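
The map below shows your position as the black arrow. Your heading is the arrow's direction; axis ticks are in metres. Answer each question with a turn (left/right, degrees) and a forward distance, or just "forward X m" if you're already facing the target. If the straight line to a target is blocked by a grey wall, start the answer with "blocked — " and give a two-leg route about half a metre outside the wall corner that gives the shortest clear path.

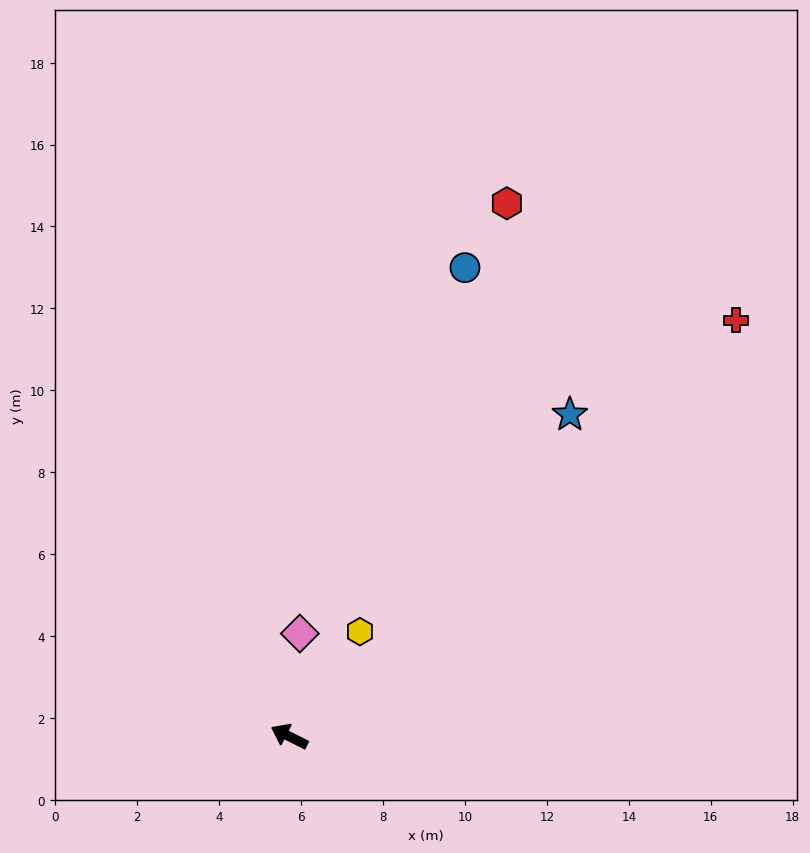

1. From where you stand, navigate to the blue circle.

turn right 84°, forward 12.2 m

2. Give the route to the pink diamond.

turn right 69°, forward 2.5 m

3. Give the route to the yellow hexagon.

turn right 97°, forward 3.1 m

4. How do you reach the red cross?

turn right 110°, forward 14.9 m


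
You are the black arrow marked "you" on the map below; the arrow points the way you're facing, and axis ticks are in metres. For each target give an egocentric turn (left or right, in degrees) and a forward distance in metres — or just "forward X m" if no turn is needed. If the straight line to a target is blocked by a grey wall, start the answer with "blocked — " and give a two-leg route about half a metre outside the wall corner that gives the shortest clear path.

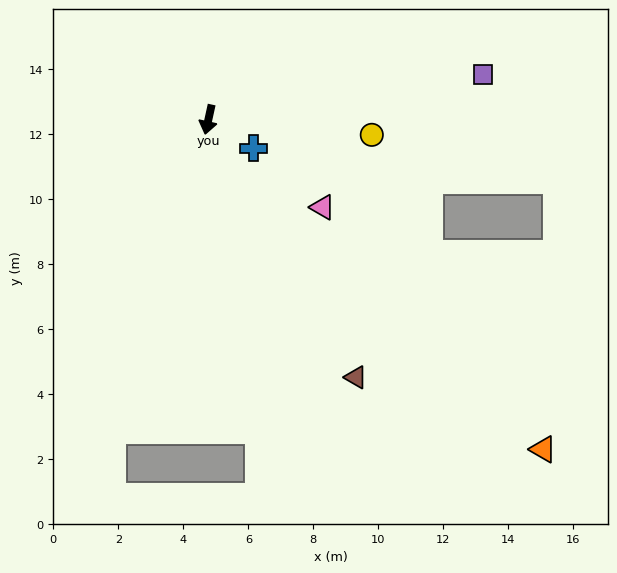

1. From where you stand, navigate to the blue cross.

turn left 70°, forward 1.6 m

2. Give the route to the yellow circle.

turn left 97°, forward 5.0 m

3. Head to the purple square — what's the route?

turn left 112°, forward 8.6 m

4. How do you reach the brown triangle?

turn left 42°, forward 9.1 m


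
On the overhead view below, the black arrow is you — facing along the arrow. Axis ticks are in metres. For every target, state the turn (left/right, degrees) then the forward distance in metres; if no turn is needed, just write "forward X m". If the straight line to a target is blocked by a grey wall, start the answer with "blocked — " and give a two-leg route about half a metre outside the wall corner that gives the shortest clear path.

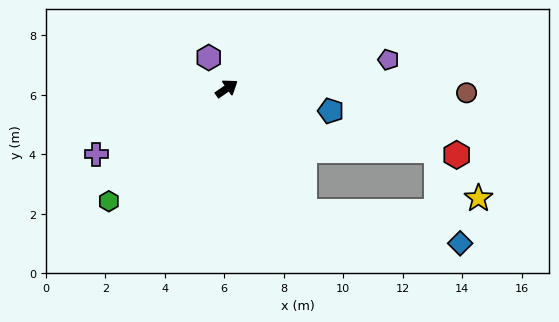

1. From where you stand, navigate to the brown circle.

turn right 36°, forward 8.1 m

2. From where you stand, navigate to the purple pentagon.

turn right 25°, forward 5.5 m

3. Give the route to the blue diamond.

blocked — turn right 92°, forward 4.9 m, then turn left 46°, forward 5.3 m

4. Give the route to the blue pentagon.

turn right 47°, forward 3.6 m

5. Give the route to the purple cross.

turn left 172°, forward 4.9 m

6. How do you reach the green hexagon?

turn right 171°, forward 5.5 m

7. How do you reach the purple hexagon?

turn left 85°, forward 1.2 m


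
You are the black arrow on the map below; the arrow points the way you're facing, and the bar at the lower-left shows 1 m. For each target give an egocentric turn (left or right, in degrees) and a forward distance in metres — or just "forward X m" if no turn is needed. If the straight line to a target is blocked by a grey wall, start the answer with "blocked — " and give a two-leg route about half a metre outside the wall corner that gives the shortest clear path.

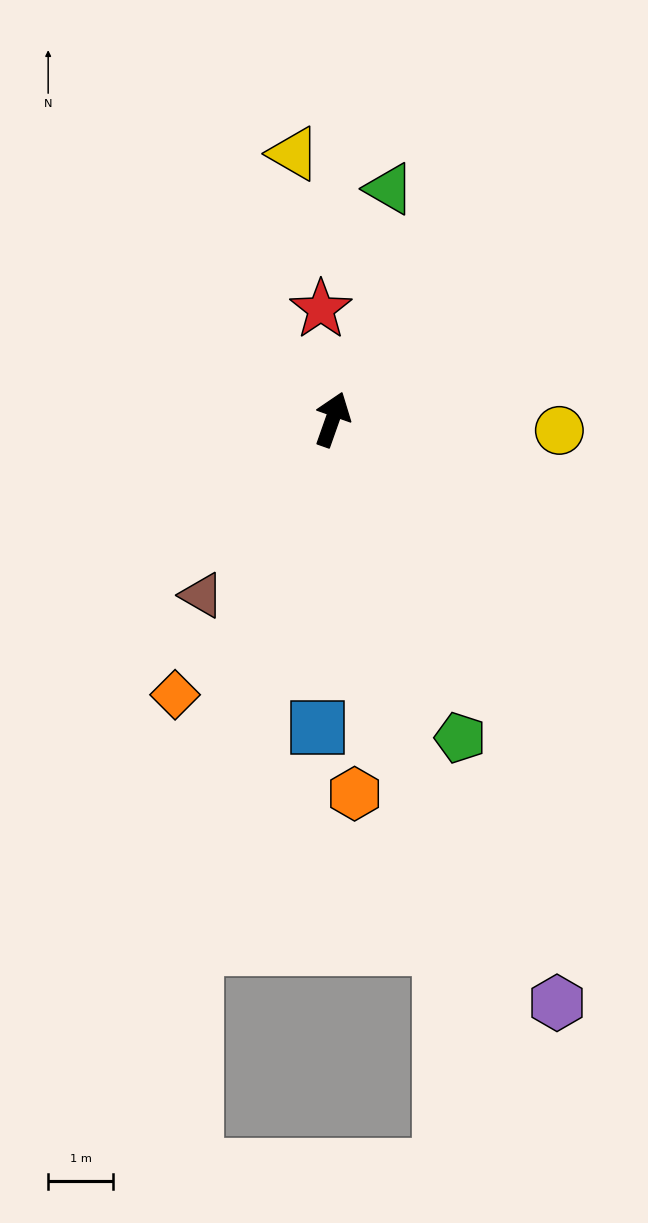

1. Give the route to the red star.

turn left 25°, forward 1.7 m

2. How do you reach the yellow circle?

turn right 73°, forward 3.5 m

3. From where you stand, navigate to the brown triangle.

turn left 163°, forward 3.4 m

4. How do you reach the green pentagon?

turn right 139°, forward 5.3 m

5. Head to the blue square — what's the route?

turn right 163°, forward 4.7 m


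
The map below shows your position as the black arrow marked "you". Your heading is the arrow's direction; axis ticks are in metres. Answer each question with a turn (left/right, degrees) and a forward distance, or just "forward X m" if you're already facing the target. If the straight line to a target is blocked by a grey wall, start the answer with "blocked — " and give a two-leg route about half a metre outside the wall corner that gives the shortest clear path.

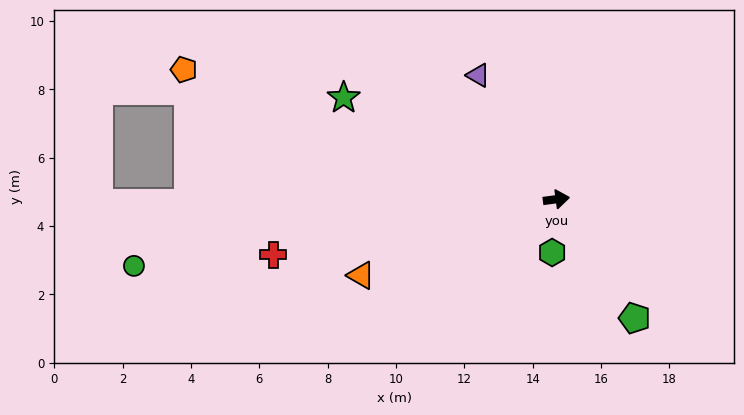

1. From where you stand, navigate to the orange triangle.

turn right 166°, forward 6.1 m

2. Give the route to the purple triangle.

turn left 115°, forward 4.3 m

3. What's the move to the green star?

turn left 147°, forward 6.9 m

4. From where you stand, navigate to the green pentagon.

turn right 64°, forward 4.2 m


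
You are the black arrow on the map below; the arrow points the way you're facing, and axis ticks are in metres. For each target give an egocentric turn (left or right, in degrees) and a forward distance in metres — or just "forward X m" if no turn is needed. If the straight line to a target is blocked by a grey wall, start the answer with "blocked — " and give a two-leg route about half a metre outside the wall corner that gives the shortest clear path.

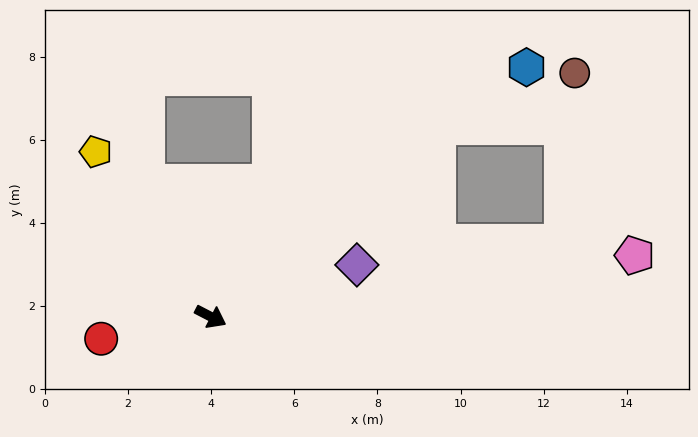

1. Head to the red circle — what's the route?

turn right 141°, forward 2.7 m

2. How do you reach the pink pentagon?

turn left 36°, forward 10.3 m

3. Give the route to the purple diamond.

turn left 47°, forward 3.7 m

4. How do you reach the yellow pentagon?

turn left 152°, forward 4.8 m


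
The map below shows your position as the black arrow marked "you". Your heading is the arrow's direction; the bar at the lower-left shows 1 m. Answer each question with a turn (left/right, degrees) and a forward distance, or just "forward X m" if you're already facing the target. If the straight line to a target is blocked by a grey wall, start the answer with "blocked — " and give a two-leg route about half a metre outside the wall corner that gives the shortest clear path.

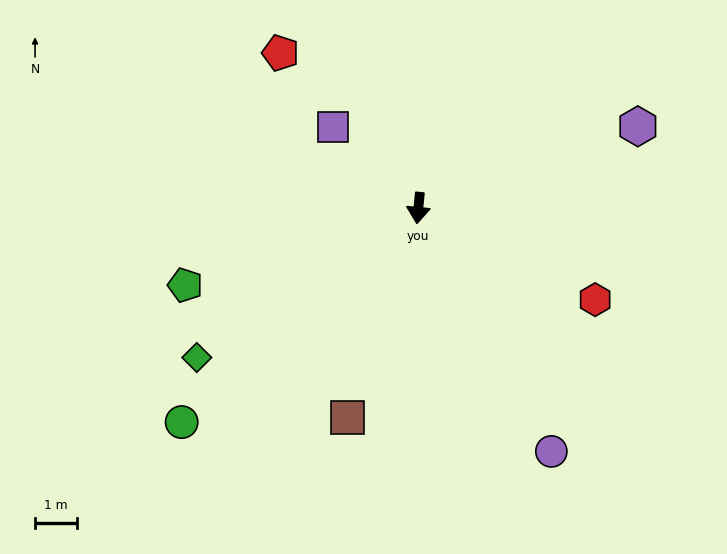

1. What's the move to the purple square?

turn right 128°, forward 2.8 m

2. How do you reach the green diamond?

turn right 50°, forward 6.3 m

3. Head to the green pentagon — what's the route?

turn right 66°, forward 5.8 m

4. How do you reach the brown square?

turn right 13°, forward 5.2 m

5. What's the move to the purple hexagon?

turn left 116°, forward 5.6 m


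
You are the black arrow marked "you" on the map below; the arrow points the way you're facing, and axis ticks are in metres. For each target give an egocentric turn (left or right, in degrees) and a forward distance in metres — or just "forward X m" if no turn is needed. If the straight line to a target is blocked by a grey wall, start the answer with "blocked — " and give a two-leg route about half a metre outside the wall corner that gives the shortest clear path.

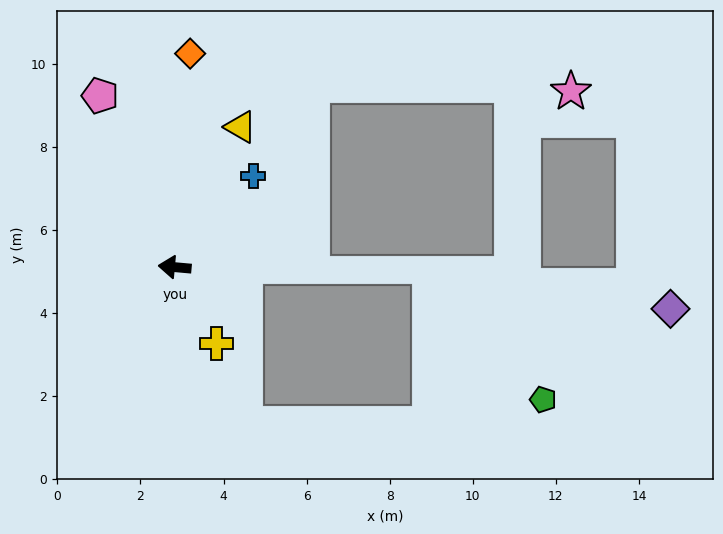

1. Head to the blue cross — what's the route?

turn right 126°, forward 2.9 m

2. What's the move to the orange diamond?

turn right 89°, forward 5.2 m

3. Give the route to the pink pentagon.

turn right 61°, forward 4.5 m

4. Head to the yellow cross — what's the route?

turn left 124°, forward 2.1 m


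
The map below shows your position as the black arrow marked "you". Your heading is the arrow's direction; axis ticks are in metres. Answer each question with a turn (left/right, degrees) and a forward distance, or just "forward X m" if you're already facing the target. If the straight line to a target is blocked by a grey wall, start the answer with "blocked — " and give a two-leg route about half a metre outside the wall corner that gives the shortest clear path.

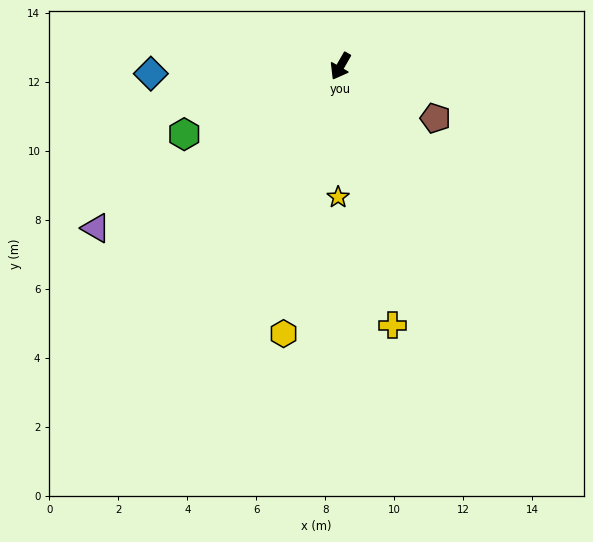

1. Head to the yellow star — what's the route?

turn left 29°, forward 3.8 m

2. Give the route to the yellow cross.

turn left 41°, forward 7.7 m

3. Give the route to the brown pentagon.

turn left 91°, forward 3.1 m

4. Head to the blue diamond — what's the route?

turn right 58°, forward 5.5 m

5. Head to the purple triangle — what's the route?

turn right 27°, forward 8.5 m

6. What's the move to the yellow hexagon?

turn left 18°, forward 7.9 m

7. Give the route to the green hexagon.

turn right 37°, forward 4.9 m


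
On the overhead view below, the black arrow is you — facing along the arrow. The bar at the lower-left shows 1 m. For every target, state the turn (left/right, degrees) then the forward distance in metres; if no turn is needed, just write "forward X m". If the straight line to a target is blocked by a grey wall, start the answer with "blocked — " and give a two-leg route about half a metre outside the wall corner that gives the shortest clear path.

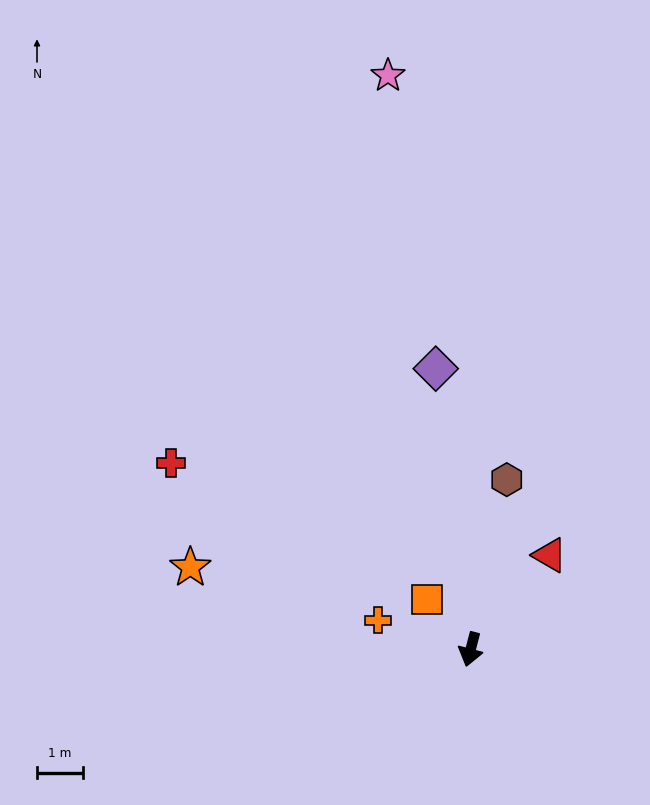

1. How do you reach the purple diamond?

turn right 158°, forward 6.2 m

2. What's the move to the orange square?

turn right 124°, forward 1.4 m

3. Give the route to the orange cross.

turn right 93°, forward 2.1 m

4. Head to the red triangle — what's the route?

turn left 154°, forward 2.7 m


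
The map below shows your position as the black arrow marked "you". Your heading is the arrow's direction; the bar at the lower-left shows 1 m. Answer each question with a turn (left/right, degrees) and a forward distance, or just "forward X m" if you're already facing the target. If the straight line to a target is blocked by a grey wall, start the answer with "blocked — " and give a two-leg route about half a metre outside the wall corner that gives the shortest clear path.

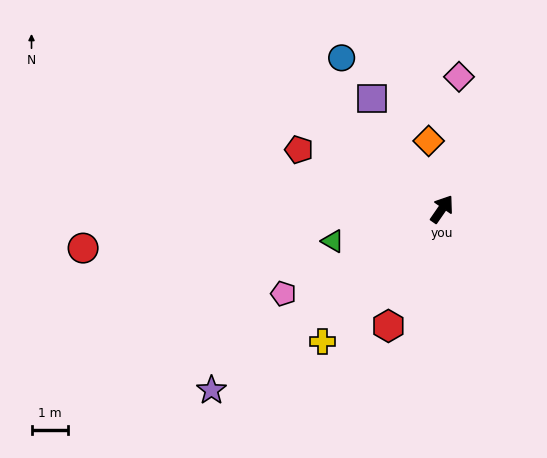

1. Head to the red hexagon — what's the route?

turn right 170°, forward 3.6 m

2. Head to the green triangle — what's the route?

turn left 141°, forward 3.1 m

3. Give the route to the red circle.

turn left 131°, forward 10.0 m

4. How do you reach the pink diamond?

turn left 27°, forward 3.7 m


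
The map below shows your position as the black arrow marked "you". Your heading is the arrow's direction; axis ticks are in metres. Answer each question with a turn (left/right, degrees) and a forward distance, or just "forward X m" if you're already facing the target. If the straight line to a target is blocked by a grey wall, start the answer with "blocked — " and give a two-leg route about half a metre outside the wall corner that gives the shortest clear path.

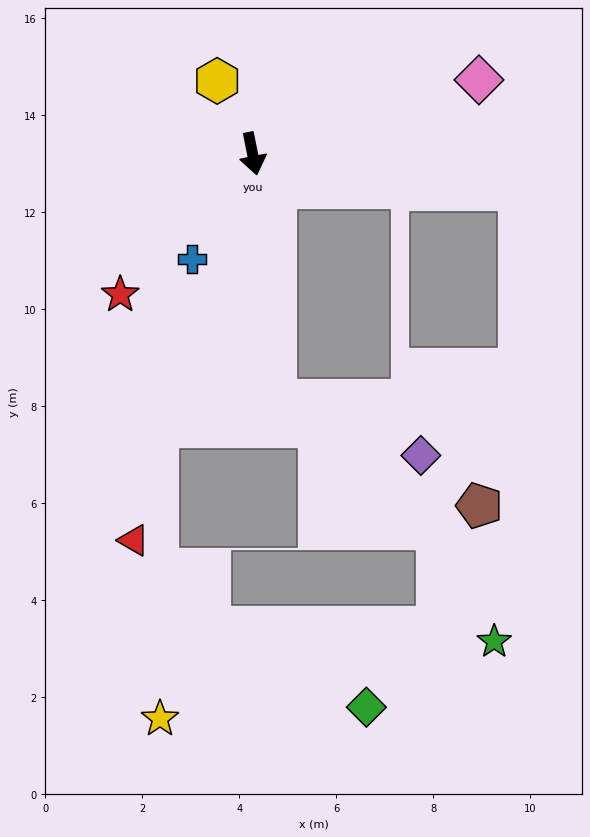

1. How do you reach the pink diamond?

turn left 97°, forward 4.9 m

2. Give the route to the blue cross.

turn right 41°, forward 2.5 m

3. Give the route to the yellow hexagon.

turn right 165°, forward 1.7 m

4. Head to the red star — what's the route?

turn right 55°, forward 4.0 m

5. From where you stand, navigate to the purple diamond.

blocked — turn right 6°, forward 5.1 m, then turn left 64°, forward 3.2 m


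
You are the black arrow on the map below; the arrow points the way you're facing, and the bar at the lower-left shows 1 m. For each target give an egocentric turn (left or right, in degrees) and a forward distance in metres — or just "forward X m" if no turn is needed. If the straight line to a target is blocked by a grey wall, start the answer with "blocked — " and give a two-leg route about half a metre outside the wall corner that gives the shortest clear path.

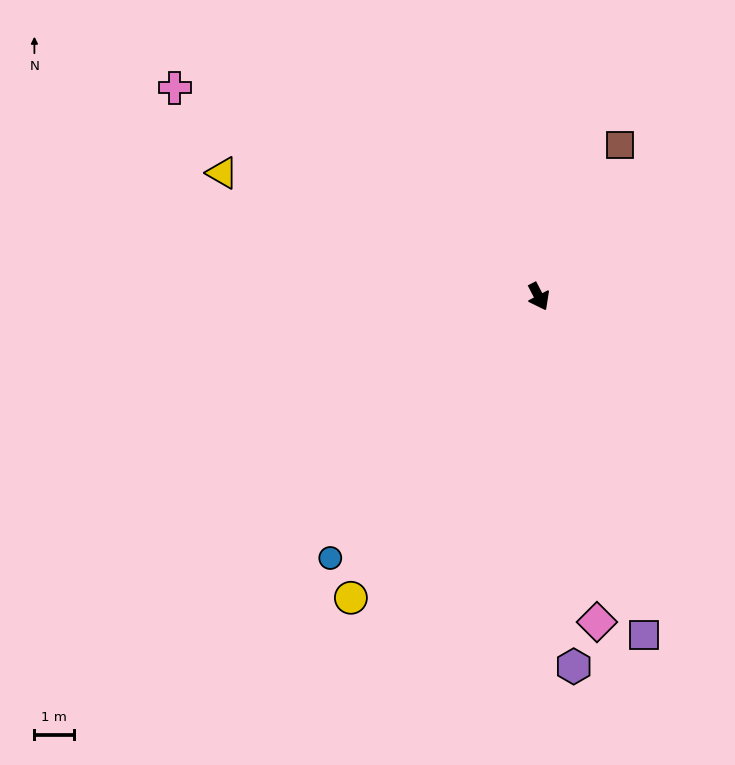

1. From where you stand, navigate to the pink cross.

turn right 147°, forward 10.6 m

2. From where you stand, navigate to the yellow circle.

turn right 59°, forward 9.0 m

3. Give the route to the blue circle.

turn right 66°, forward 8.5 m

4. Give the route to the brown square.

turn left 124°, forward 4.4 m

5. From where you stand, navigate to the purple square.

turn right 10°, forward 9.0 m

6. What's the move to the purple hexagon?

turn right 22°, forward 9.4 m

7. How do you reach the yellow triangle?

turn right 139°, forward 8.6 m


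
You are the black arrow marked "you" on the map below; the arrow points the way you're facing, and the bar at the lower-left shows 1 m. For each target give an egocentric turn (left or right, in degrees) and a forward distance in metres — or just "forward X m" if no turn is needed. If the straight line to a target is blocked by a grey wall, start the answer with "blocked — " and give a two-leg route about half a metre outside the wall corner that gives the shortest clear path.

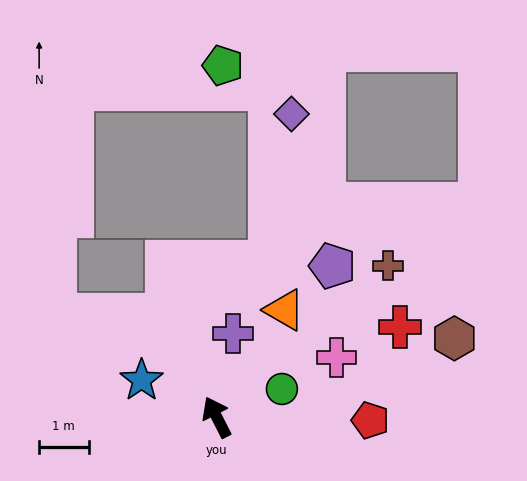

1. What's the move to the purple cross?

turn right 38°, forward 1.7 m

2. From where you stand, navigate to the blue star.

turn left 37°, forward 1.7 m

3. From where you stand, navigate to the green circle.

turn right 94°, forward 1.4 m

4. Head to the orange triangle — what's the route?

turn right 59°, forward 2.6 m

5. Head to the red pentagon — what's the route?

turn right 118°, forward 3.1 m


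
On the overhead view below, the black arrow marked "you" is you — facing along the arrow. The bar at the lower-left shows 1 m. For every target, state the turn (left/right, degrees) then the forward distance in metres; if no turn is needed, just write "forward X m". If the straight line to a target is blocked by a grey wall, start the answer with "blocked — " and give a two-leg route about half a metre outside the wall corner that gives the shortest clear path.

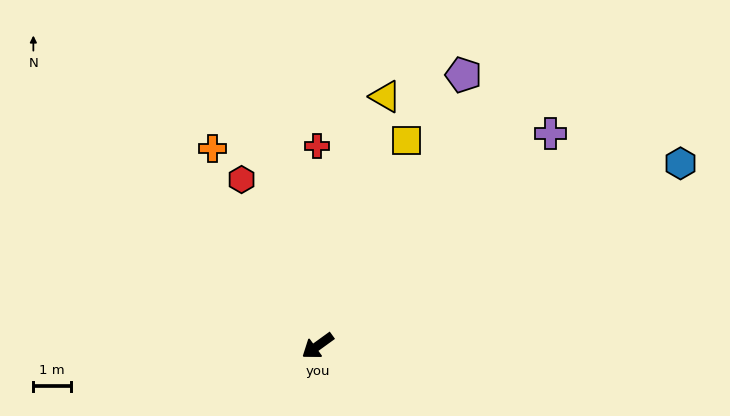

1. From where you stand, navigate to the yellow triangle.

turn right 141°, forward 6.8 m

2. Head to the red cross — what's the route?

turn right 126°, forward 5.3 m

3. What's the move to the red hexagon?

turn right 101°, forward 4.8 m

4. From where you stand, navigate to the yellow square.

turn right 149°, forward 5.9 m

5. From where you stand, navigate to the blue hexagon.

turn left 171°, forward 10.7 m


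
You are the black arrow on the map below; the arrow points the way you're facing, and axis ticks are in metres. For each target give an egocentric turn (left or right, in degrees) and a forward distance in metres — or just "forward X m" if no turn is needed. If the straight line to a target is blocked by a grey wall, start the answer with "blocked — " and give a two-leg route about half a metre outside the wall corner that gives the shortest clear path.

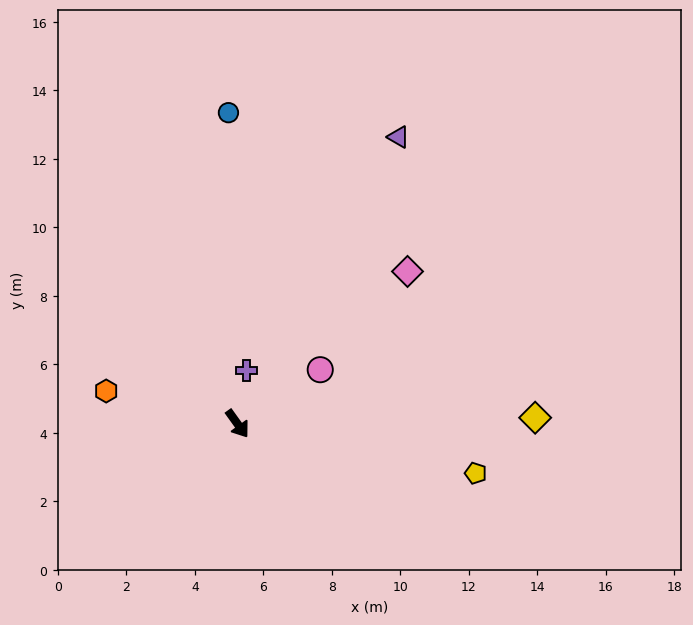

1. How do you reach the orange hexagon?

turn right 140°, forward 4.0 m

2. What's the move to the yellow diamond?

turn left 55°, forward 8.7 m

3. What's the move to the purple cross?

turn left 135°, forward 1.6 m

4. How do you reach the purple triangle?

turn left 115°, forward 9.6 m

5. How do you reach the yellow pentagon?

turn left 43°, forward 7.1 m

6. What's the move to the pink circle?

turn left 87°, forward 2.9 m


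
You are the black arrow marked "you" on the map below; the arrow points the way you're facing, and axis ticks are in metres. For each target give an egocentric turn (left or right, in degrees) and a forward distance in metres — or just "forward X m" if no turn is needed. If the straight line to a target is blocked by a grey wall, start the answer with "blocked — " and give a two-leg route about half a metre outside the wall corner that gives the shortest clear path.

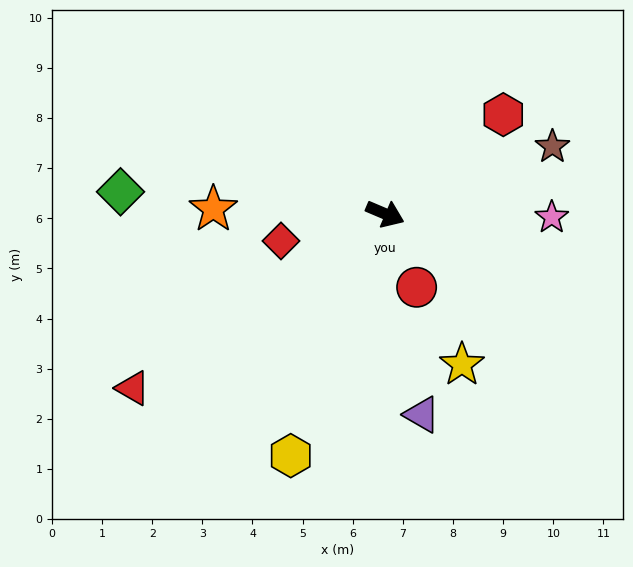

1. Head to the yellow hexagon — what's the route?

turn right 88°, forward 5.2 m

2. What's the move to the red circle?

turn right 44°, forward 1.6 m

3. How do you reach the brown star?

turn left 45°, forward 3.6 m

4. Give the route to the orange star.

turn right 159°, forward 3.4 m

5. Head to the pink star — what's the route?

turn left 22°, forward 3.3 m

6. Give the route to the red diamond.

turn right 142°, forward 2.1 m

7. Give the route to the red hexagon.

turn left 63°, forward 3.1 m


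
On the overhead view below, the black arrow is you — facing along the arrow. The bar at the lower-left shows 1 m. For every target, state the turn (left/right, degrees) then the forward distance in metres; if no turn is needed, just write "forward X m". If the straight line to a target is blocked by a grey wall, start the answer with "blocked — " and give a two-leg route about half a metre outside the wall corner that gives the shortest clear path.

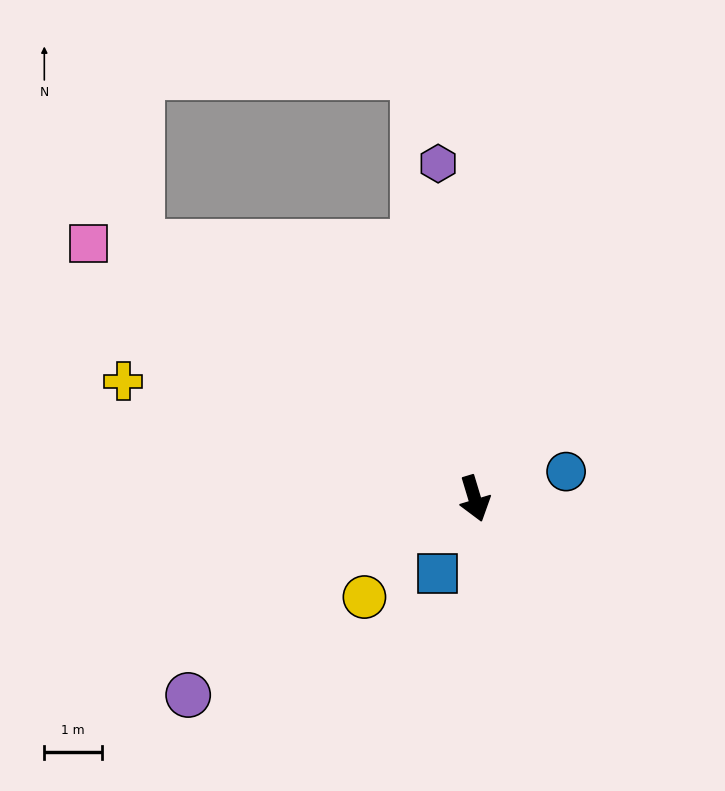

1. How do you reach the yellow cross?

turn right 125°, forward 6.4 m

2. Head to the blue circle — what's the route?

turn left 90°, forward 1.7 m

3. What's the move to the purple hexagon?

turn left 169°, forward 5.9 m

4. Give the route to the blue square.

turn right 43°, forward 1.5 m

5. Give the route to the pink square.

turn right 140°, forward 8.1 m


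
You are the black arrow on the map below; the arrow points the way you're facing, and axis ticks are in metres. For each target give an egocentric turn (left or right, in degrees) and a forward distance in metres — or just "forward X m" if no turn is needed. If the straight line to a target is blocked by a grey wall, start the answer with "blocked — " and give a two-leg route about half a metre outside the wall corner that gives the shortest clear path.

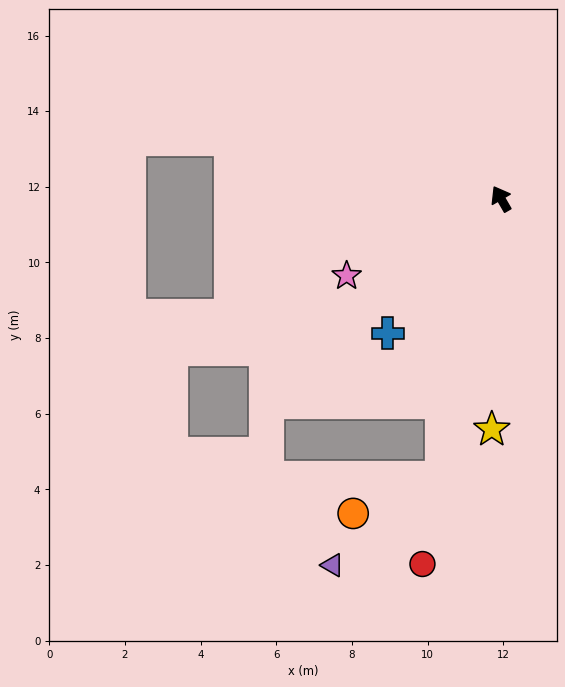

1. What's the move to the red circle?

turn left 138°, forward 9.9 m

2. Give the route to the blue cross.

turn left 110°, forward 4.7 m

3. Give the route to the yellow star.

turn left 148°, forward 6.1 m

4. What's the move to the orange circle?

blocked — turn left 138°, forward 7.5 m, then turn right 55°, forward 2.5 m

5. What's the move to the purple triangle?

blocked — turn left 138°, forward 7.5 m, then turn right 39°, forward 3.7 m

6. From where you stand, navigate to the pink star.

turn left 87°, forward 4.6 m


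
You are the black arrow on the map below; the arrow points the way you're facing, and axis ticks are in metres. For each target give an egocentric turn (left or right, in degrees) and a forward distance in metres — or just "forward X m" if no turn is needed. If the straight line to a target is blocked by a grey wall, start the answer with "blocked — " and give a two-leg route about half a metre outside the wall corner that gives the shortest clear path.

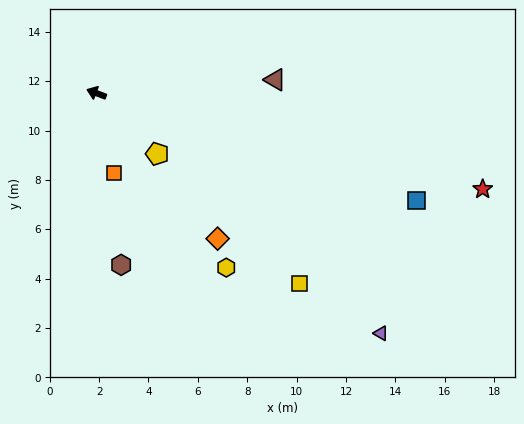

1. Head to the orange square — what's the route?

turn left 123°, forward 3.3 m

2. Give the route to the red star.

turn right 173°, forward 16.1 m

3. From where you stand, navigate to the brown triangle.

turn right 155°, forward 7.3 m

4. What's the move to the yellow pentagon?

turn left 156°, forward 3.5 m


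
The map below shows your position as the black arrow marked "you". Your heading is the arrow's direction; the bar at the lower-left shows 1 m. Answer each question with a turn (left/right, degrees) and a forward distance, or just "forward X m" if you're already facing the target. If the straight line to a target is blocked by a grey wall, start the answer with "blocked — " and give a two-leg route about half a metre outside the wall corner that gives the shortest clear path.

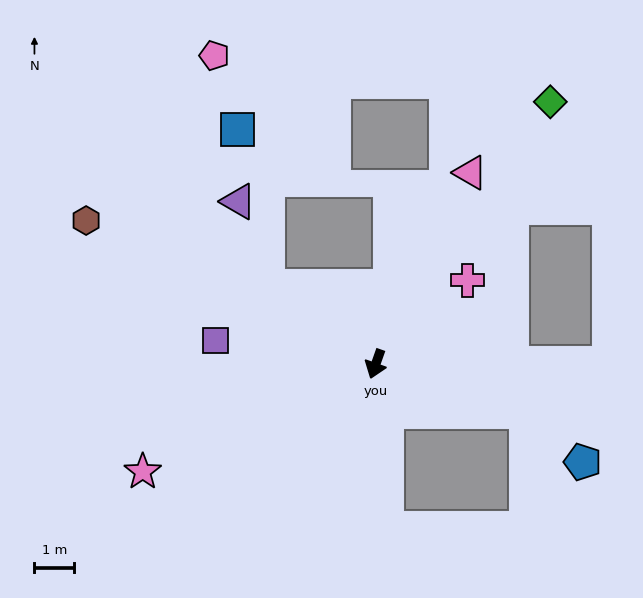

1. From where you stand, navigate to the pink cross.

turn left 152°, forward 3.1 m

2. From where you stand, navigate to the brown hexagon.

turn right 97°, forward 8.1 m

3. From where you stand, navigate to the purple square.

turn right 79°, forward 4.1 m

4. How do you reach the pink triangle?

turn left 173°, forward 5.4 m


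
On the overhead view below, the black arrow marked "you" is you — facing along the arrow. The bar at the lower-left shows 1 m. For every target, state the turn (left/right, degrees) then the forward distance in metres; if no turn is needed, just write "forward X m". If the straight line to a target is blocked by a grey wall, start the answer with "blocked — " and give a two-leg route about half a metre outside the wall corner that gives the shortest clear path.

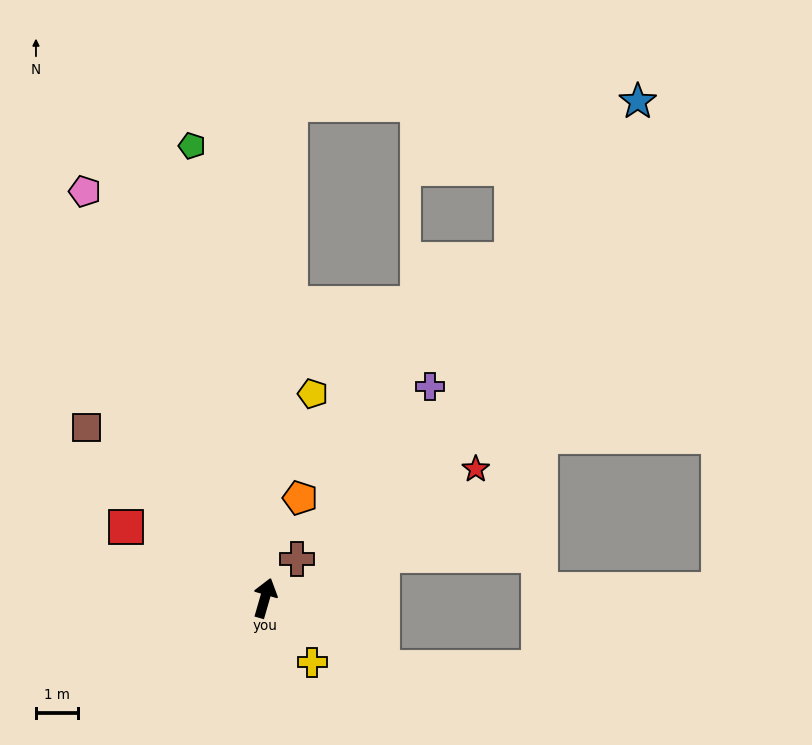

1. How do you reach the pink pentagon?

turn left 40°, forward 10.6 m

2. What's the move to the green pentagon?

turn left 25°, forward 10.9 m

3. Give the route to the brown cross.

turn right 23°, forward 1.2 m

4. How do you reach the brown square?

turn left 62°, forward 5.9 m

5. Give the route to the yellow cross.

turn right 127°, forward 1.9 m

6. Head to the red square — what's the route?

turn left 79°, forward 3.7 m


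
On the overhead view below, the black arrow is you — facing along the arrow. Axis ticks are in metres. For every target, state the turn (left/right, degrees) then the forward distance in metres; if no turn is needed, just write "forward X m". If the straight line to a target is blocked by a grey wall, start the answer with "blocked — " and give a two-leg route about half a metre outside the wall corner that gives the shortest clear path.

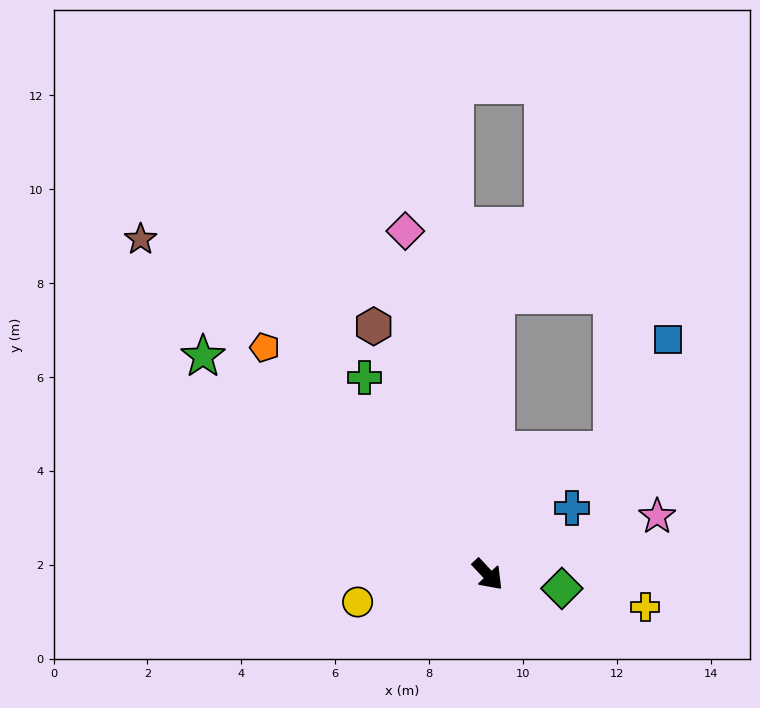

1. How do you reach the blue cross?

turn left 85°, forward 2.3 m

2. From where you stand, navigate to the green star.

turn right 171°, forward 7.6 m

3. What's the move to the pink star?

turn left 66°, forward 3.8 m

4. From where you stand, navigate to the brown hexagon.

turn left 162°, forward 5.8 m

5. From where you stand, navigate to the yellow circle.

turn right 121°, forward 2.8 m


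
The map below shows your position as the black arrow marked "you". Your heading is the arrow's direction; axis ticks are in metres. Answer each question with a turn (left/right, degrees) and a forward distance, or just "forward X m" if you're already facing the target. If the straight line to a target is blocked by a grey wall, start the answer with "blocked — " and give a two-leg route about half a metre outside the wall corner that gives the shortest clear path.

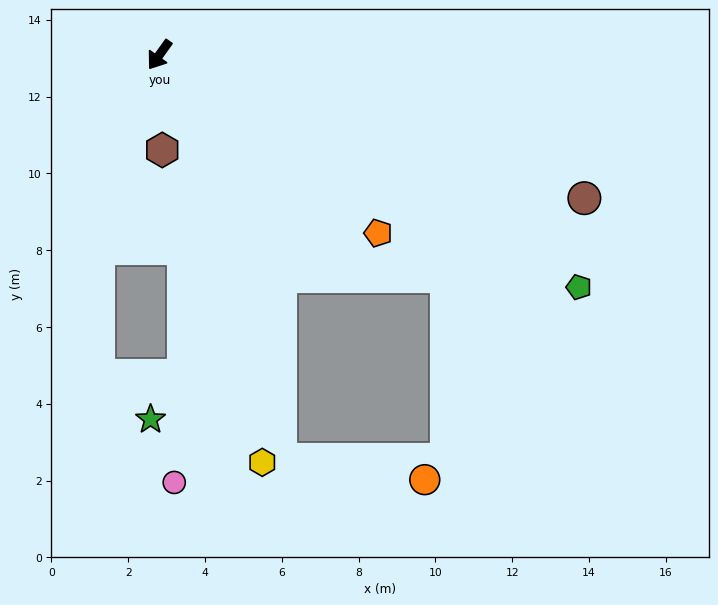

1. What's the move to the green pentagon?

turn left 97°, forward 12.5 m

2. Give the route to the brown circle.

turn left 107°, forward 11.7 m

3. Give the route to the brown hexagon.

turn left 37°, forward 2.5 m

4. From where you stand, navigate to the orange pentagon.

turn left 86°, forward 7.3 m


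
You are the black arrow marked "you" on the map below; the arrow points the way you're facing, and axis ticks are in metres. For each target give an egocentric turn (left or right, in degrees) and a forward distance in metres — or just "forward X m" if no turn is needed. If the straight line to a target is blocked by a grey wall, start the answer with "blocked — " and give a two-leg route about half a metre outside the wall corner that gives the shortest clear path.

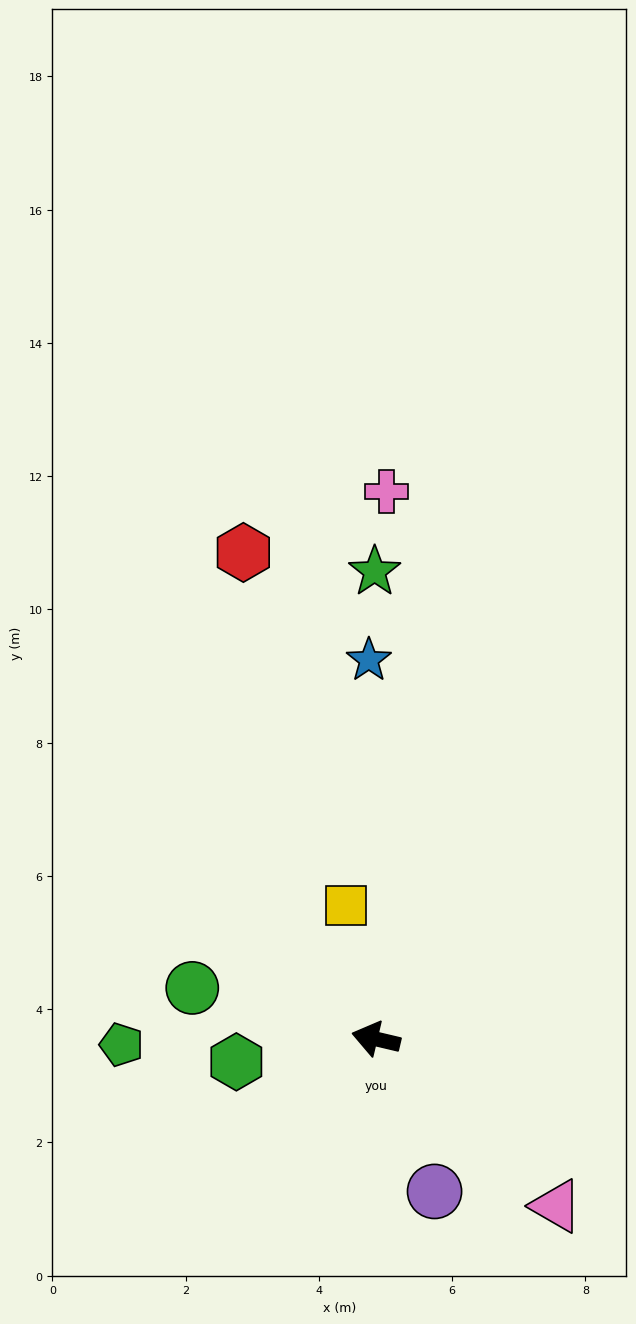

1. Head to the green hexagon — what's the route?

turn left 23°, forward 2.1 m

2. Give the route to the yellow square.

turn right 64°, forward 2.1 m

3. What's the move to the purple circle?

turn left 124°, forward 2.5 m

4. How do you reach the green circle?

turn right 2°, forward 2.9 m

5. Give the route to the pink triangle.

turn left 150°, forward 3.7 m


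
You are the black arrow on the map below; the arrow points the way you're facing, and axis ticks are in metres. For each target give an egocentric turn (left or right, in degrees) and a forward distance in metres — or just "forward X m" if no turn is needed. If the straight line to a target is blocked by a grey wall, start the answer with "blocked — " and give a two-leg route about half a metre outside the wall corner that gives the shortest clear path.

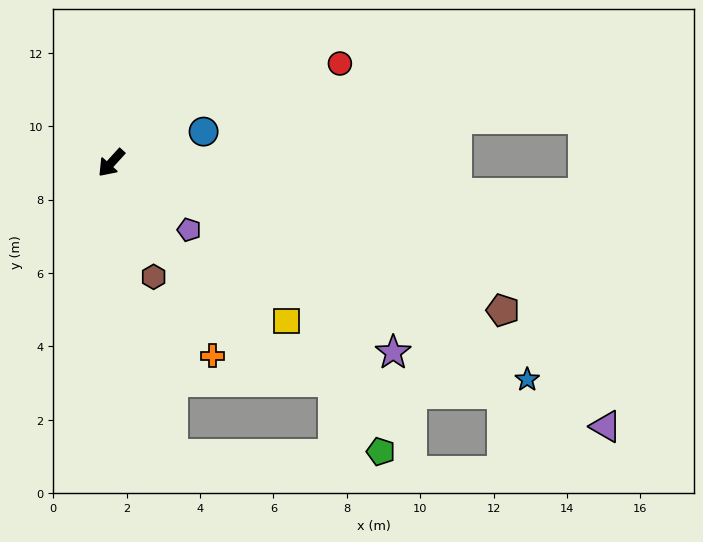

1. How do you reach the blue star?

turn left 105°, forward 12.8 m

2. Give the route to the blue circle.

turn left 151°, forward 2.7 m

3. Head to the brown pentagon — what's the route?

turn left 112°, forward 11.4 m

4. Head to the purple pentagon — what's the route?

turn left 92°, forward 2.8 m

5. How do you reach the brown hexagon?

turn left 63°, forward 3.3 m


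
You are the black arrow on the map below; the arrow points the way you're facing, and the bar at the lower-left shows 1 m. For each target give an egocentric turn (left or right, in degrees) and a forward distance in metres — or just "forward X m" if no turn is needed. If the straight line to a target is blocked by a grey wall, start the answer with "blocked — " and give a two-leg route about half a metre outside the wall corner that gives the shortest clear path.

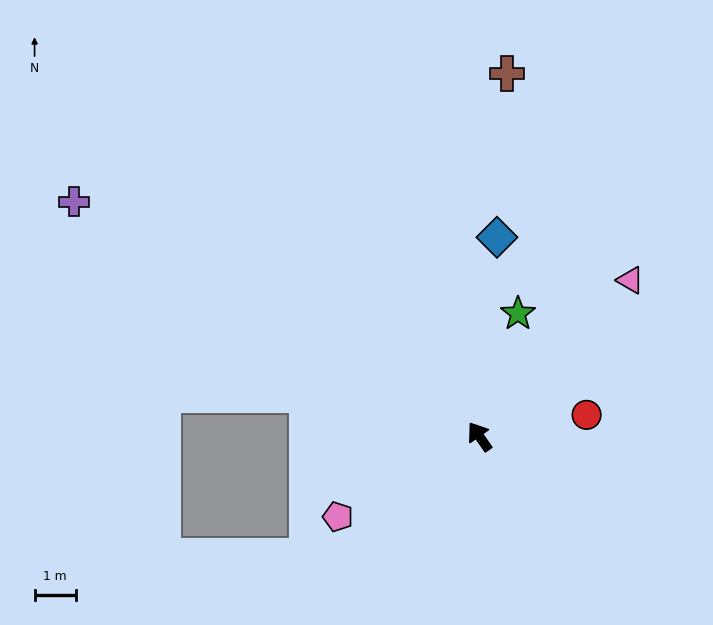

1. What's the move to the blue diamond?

turn right 40°, forward 4.8 m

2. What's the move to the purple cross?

turn left 25°, forward 11.3 m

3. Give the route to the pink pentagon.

turn left 85°, forward 3.9 m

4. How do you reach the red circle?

turn right 113°, forward 2.6 m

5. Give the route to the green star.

turn right 52°, forward 3.1 m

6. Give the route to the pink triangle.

turn right 79°, forward 5.3 m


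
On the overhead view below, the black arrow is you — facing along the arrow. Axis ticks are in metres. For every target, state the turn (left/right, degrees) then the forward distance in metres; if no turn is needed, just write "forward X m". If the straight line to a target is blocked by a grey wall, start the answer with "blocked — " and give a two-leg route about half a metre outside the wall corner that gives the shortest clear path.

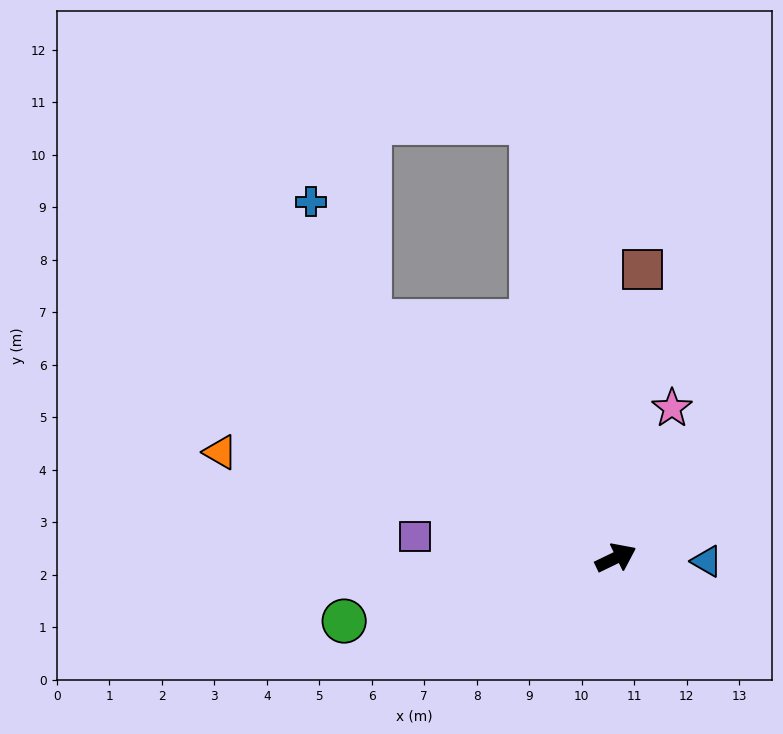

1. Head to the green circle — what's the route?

turn left 167°, forward 5.3 m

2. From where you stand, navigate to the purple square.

turn left 148°, forward 3.9 m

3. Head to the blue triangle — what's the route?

turn right 28°, forward 1.7 m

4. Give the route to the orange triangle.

turn left 139°, forward 7.8 m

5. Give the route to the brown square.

turn left 59°, forward 5.5 m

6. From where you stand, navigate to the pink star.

turn left 44°, forward 3.0 m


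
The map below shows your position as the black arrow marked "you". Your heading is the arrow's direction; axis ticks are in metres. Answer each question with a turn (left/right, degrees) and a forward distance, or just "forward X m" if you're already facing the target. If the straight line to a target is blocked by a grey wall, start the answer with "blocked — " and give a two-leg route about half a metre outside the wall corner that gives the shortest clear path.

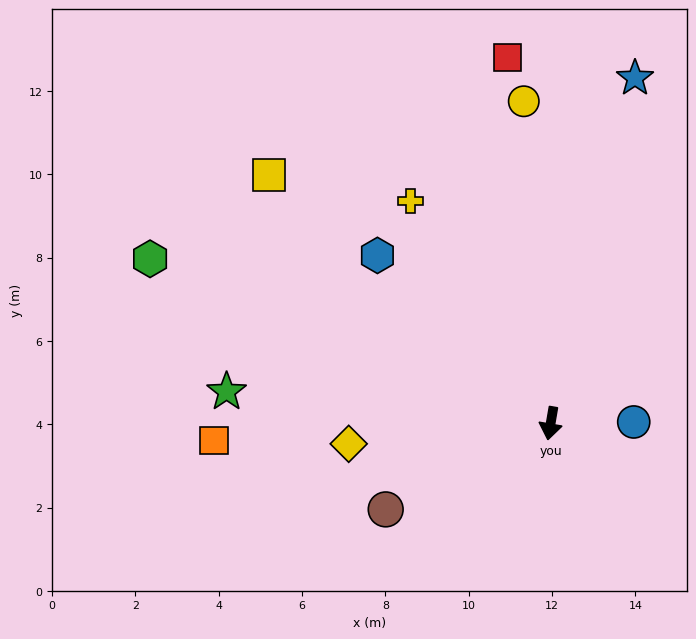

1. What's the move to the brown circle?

turn right 53°, forward 4.5 m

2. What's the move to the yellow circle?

turn right 166°, forward 7.8 m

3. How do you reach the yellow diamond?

turn right 74°, forward 4.9 m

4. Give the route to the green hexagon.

turn right 103°, forward 10.4 m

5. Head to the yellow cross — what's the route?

turn right 138°, forward 6.3 m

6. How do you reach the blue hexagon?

turn right 124°, forward 5.8 m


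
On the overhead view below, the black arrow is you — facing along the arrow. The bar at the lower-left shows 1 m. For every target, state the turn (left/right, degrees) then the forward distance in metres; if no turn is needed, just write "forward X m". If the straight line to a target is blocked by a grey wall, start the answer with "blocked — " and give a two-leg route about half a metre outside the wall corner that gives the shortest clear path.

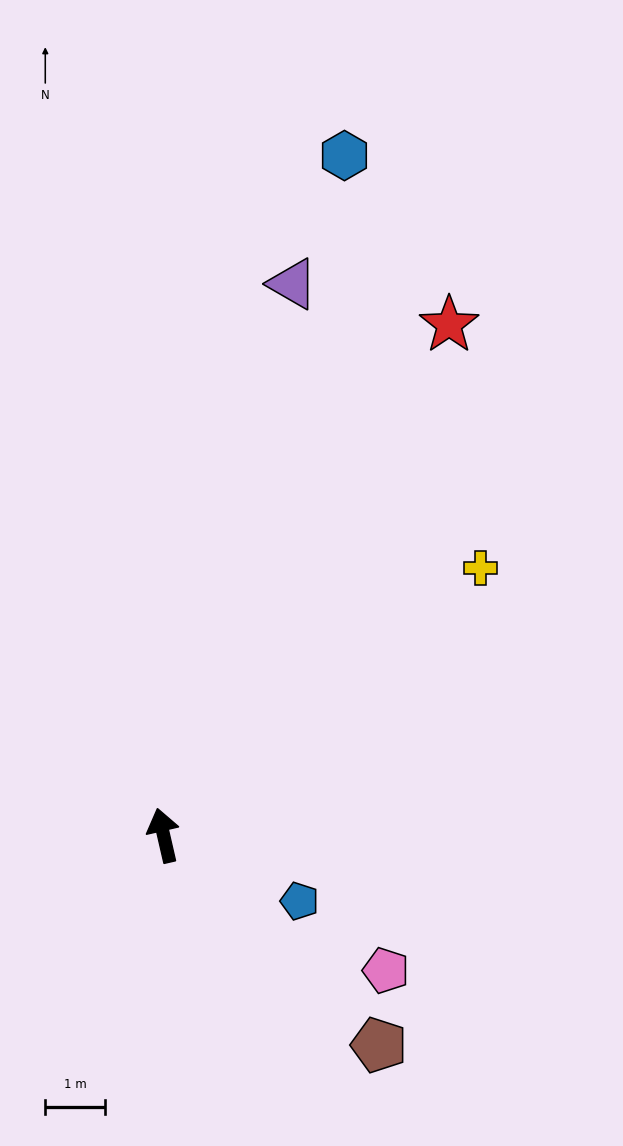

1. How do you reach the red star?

turn right 42°, forward 9.8 m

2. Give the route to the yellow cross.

turn right 63°, forward 6.9 m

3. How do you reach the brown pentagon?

turn right 147°, forward 5.0 m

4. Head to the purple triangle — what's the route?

turn right 26°, forward 9.5 m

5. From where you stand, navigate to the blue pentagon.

turn right 129°, forward 2.5 m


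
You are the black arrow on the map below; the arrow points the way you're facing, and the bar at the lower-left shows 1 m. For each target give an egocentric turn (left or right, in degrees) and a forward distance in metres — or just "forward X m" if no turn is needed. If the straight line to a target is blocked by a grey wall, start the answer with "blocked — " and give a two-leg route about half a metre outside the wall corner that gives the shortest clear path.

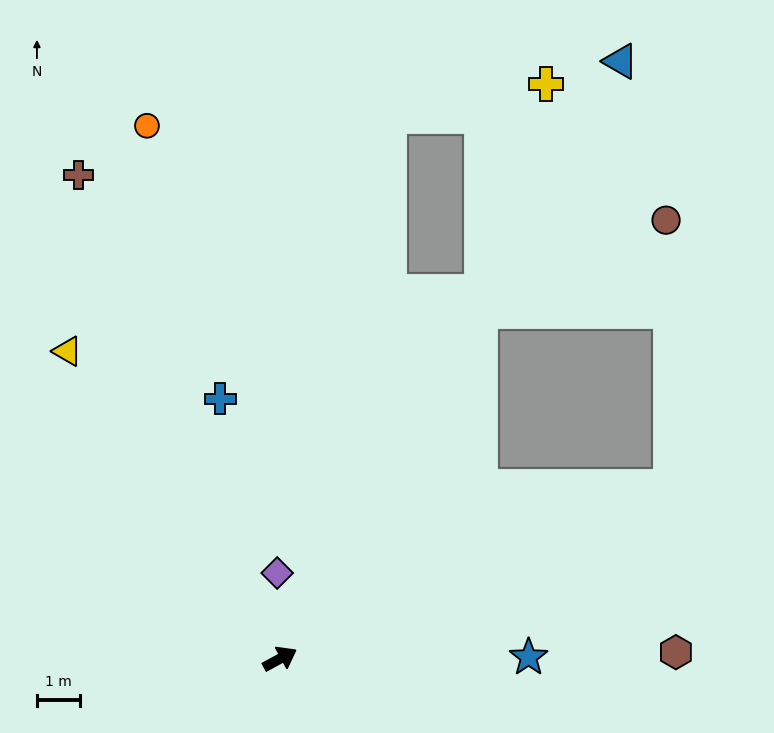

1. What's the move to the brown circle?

blocked — turn left 32°, forward 9.3 m, then turn right 35°, forward 4.8 m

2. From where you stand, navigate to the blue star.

turn right 28°, forward 5.8 m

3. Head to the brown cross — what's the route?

turn left 84°, forward 12.2 m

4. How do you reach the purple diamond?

turn left 63°, forward 2.0 m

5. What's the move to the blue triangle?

turn left 32°, forward 16.0 m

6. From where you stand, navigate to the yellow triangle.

turn left 96°, forward 8.7 m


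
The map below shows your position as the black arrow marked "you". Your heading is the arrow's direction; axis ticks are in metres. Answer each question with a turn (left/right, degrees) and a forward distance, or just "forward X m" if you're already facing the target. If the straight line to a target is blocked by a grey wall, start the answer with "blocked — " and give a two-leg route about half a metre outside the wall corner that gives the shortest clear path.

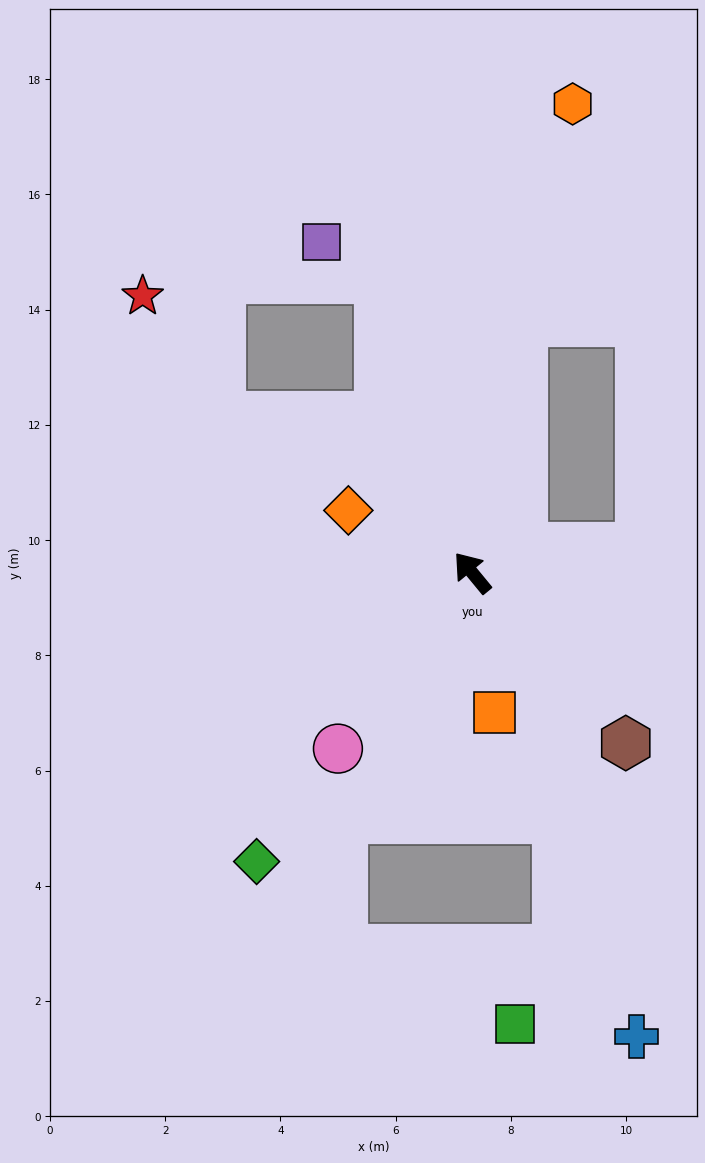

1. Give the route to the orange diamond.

turn left 24°, forward 2.4 m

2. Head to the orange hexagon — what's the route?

turn right 52°, forward 8.3 m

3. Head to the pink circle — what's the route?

turn left 103°, forward 3.8 m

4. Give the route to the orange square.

turn left 150°, forward 2.5 m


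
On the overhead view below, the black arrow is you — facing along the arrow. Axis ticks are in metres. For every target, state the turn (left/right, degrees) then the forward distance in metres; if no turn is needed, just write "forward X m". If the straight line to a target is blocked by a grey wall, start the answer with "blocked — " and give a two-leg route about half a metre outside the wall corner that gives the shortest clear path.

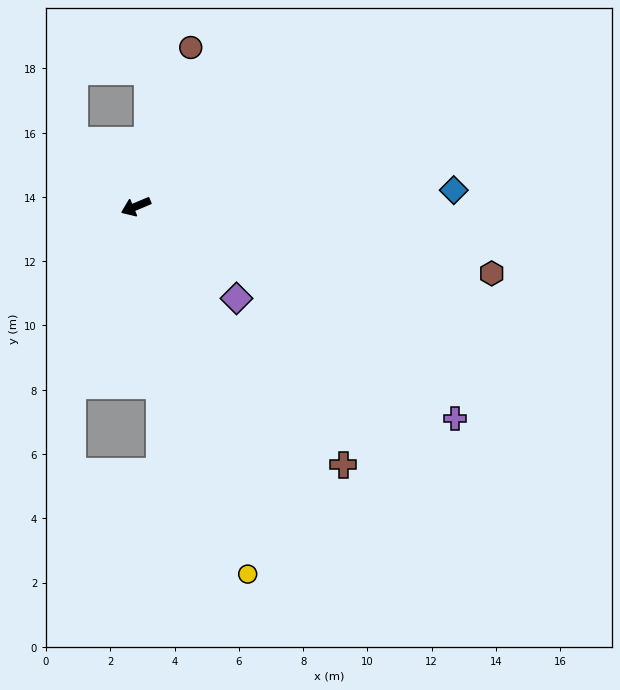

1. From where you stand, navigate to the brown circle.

turn right 132°, forward 5.2 m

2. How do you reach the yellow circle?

turn left 84°, forward 12.0 m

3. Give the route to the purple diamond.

turn left 115°, forward 4.2 m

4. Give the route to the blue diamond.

turn left 160°, forward 9.9 m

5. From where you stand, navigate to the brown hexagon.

turn left 146°, forward 11.3 m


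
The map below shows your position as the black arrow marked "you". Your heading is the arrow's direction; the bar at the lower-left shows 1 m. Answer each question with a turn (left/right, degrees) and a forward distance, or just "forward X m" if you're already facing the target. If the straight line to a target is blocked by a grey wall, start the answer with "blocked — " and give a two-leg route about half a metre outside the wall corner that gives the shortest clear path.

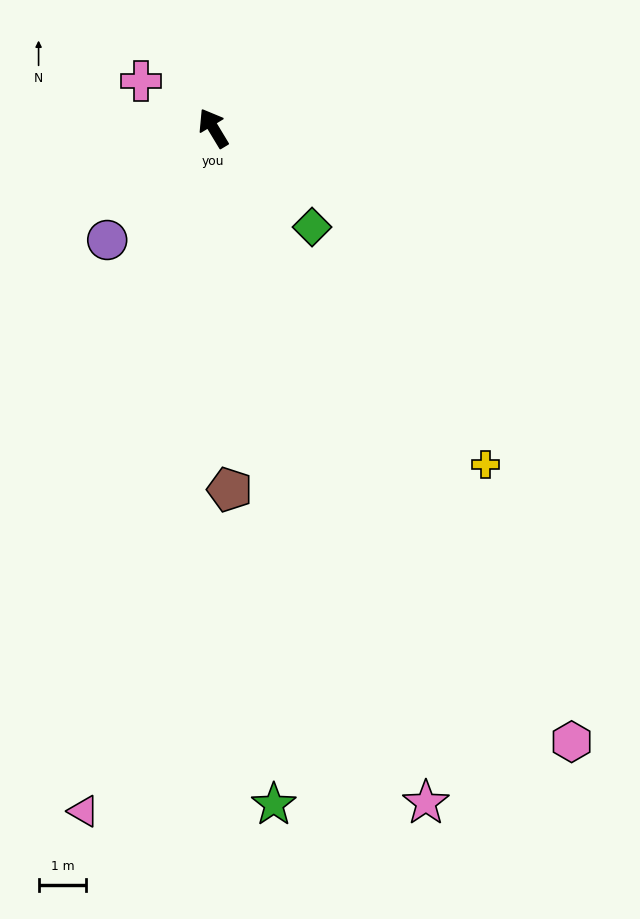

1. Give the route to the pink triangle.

turn left 138°, forward 14.5 m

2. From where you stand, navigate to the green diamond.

turn right 166°, forward 2.9 m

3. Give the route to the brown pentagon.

turn left 151°, forward 7.6 m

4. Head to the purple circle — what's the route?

turn left 105°, forward 3.2 m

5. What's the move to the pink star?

turn left 166°, forward 14.8 m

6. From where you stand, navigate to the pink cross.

turn left 26°, forward 1.8 m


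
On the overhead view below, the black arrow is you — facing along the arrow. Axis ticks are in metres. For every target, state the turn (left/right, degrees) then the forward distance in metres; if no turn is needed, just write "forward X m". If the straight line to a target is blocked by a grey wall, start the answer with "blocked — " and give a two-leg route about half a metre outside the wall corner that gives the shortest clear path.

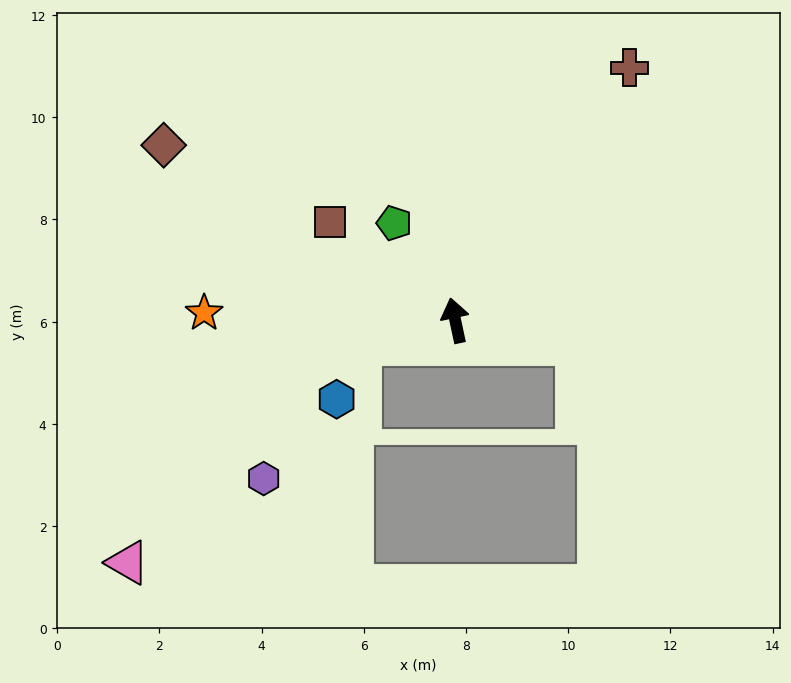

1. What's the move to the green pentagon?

turn left 20°, forward 2.2 m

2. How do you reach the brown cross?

turn right 47°, forward 6.0 m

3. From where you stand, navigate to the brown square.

turn left 40°, forward 3.1 m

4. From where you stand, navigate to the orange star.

turn left 76°, forward 4.9 m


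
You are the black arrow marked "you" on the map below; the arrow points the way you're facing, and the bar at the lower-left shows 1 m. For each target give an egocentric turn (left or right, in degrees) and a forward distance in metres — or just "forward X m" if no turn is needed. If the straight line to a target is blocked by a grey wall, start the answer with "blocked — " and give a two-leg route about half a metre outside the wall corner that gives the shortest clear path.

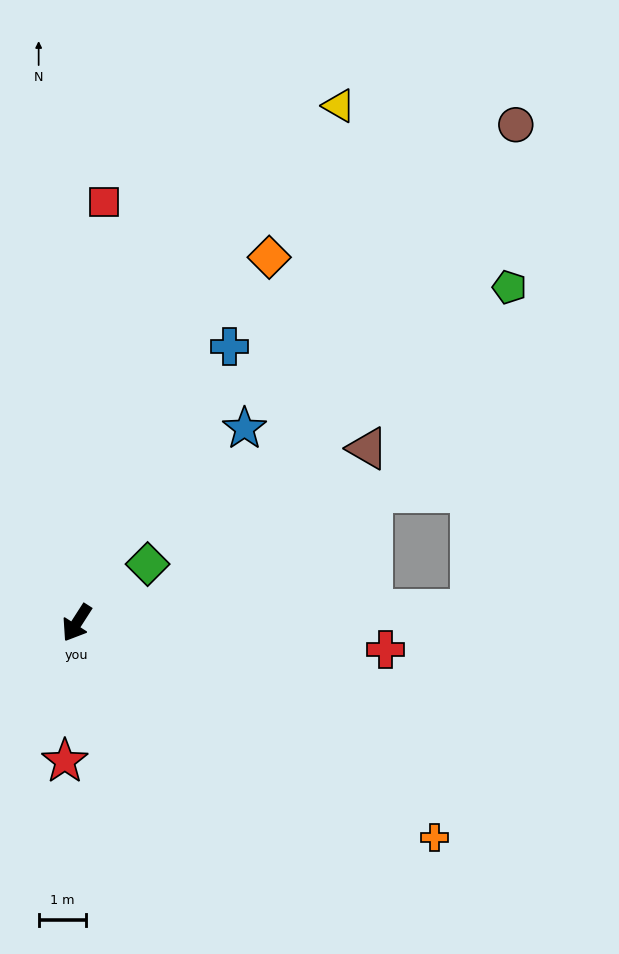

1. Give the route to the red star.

turn left 28°, forward 2.9 m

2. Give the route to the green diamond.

turn left 162°, forward 1.9 m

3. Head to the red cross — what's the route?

turn left 118°, forward 6.5 m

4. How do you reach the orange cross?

turn left 92°, forward 8.8 m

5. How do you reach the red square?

turn right 151°, forward 8.9 m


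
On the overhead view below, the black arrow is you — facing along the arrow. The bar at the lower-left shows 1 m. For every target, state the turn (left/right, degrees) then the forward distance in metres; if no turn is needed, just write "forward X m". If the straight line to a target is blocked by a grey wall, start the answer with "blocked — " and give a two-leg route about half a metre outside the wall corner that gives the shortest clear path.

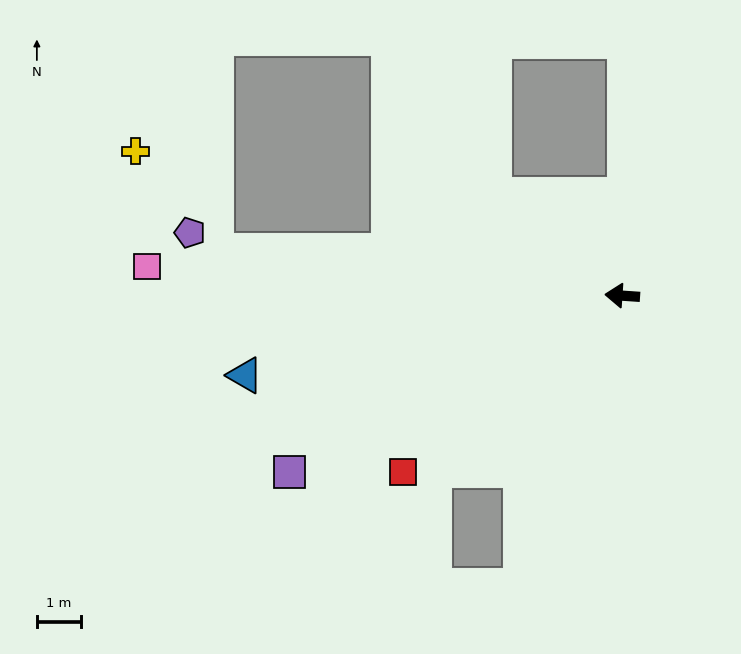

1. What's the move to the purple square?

turn left 32°, forward 8.6 m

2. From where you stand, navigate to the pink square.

forward 10.8 m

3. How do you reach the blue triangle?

turn left 16°, forward 8.8 m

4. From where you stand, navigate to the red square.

turn left 43°, forward 6.4 m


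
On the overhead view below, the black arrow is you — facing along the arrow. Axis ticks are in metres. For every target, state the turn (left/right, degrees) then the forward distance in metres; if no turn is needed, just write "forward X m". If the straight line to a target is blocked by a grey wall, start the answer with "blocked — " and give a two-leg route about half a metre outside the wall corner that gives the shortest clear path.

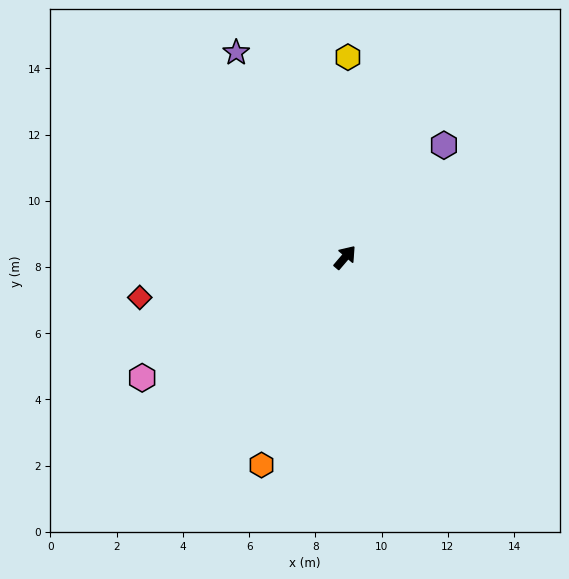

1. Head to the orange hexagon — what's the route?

turn right 161°, forward 6.8 m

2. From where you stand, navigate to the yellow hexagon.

turn left 40°, forward 6.0 m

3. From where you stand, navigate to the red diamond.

turn left 142°, forward 6.3 m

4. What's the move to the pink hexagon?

turn left 161°, forward 7.1 m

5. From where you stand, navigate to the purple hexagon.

forward 4.5 m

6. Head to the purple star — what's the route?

turn left 69°, forward 7.0 m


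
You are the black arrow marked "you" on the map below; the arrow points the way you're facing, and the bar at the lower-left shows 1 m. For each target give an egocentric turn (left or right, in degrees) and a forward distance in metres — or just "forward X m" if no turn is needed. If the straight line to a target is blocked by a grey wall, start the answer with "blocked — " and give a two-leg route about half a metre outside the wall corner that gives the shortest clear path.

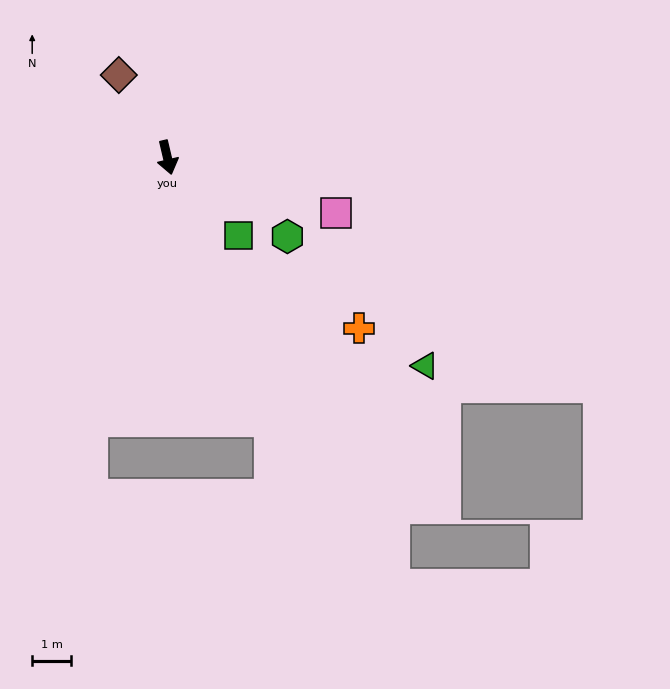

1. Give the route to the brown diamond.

turn right 163°, forward 2.5 m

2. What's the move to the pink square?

turn left 58°, forward 4.6 m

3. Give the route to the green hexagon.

turn left 43°, forward 3.7 m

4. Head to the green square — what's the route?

turn left 29°, forward 2.7 m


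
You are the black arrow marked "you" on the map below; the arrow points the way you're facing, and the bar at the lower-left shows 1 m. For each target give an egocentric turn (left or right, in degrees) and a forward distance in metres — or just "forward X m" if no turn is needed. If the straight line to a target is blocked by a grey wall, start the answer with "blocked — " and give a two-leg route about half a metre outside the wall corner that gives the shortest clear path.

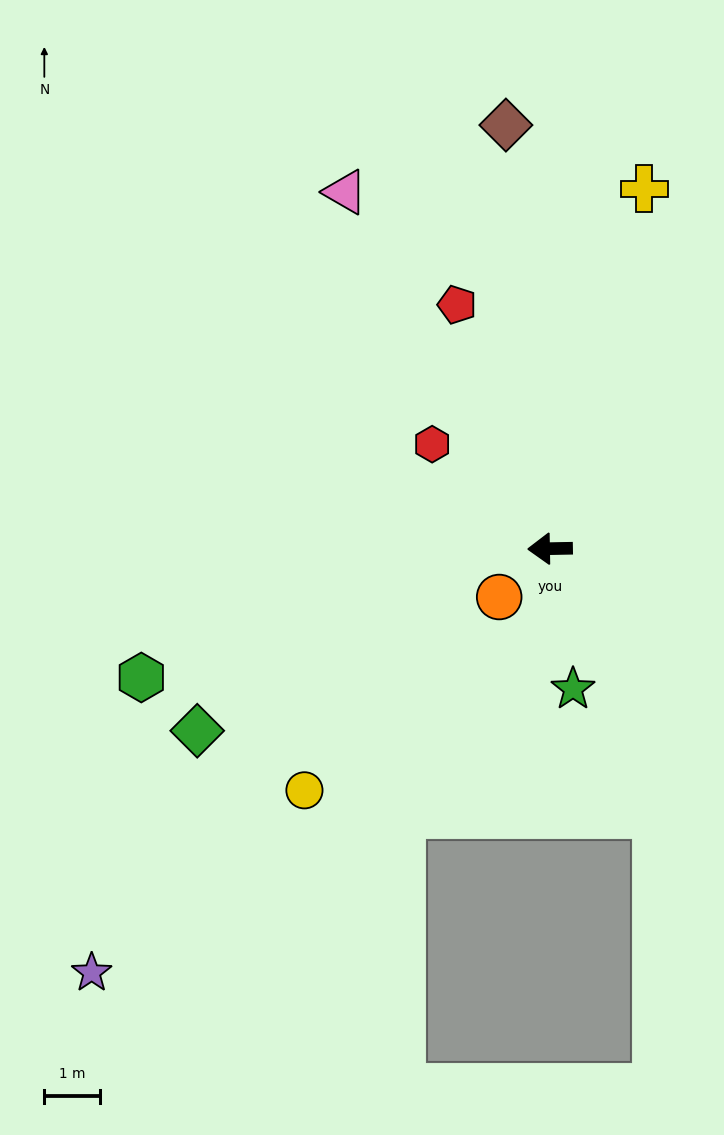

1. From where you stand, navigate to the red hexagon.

turn right 43°, forward 2.8 m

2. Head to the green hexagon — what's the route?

turn left 16°, forward 7.7 m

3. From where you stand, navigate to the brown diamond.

turn right 85°, forward 7.6 m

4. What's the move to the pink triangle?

turn right 61°, forward 7.4 m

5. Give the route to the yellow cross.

turn right 106°, forward 6.7 m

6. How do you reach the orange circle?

turn left 43°, forward 1.3 m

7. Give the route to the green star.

turn left 98°, forward 2.6 m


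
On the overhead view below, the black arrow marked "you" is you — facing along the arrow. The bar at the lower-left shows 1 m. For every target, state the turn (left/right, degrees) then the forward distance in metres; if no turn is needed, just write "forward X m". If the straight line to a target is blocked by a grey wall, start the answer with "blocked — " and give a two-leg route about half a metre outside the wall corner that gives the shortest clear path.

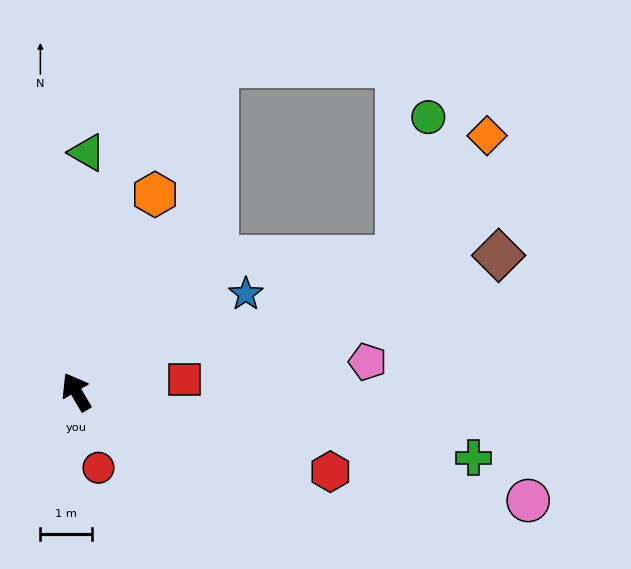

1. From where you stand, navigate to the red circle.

turn left 166°, forward 1.5 m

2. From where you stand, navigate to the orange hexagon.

turn right 52°, forward 4.1 m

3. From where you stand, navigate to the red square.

turn right 114°, forward 2.1 m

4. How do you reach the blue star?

turn right 90°, forward 3.8 m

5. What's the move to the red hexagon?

turn right 138°, forward 5.1 m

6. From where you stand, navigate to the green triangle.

turn right 33°, forward 4.6 m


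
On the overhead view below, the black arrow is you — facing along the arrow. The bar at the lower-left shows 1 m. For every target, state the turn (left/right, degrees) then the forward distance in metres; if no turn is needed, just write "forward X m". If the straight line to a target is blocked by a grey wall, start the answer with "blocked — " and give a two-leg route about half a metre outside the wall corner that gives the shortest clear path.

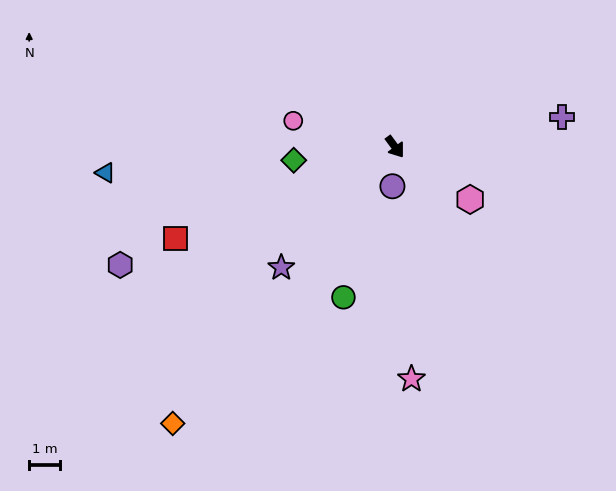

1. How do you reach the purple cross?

turn left 64°, forward 5.5 m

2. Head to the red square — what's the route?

turn right 104°, forward 7.7 m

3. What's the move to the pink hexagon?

turn left 19°, forward 3.0 m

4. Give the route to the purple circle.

turn right 40°, forward 1.3 m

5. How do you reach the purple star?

turn right 80°, forward 5.4 m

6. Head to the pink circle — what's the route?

turn right 141°, forward 3.4 m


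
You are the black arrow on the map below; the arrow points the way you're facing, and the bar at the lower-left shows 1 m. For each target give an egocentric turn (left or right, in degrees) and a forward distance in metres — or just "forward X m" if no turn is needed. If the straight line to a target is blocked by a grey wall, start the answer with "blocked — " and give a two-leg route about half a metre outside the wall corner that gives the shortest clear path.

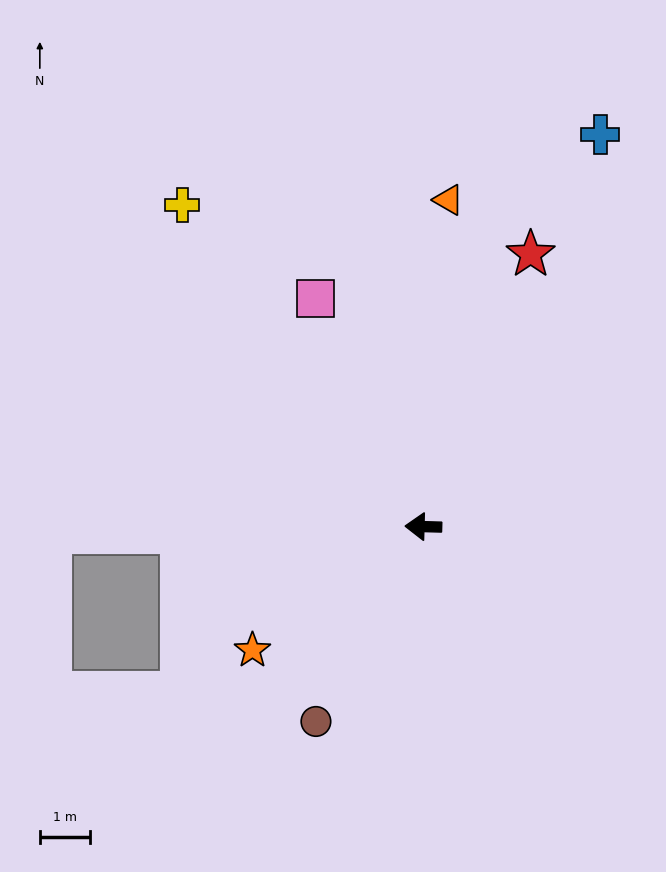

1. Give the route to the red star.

turn right 110°, forward 5.9 m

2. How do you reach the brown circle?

turn left 63°, forward 4.5 m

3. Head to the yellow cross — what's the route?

turn right 52°, forward 8.1 m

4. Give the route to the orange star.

turn left 37°, forward 4.2 m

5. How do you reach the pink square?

turn right 63°, forward 5.1 m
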